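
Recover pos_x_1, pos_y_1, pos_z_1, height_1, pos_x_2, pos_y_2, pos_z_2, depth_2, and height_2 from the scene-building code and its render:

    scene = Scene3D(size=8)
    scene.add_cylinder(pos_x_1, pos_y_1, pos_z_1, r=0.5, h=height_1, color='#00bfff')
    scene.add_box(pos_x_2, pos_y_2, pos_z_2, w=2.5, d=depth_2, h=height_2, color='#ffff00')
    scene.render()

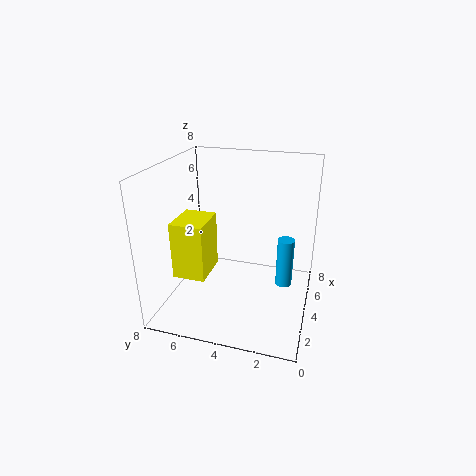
pos_x_1 = 5.5; pos_y_1 = 1.5; pos_z_1 = 0.5; height_1 = 3; pos_x_2 = 3.5; pos_y_2 = 6; pos_z_2 = 1; depth_2 = 2; height_2 = 3.5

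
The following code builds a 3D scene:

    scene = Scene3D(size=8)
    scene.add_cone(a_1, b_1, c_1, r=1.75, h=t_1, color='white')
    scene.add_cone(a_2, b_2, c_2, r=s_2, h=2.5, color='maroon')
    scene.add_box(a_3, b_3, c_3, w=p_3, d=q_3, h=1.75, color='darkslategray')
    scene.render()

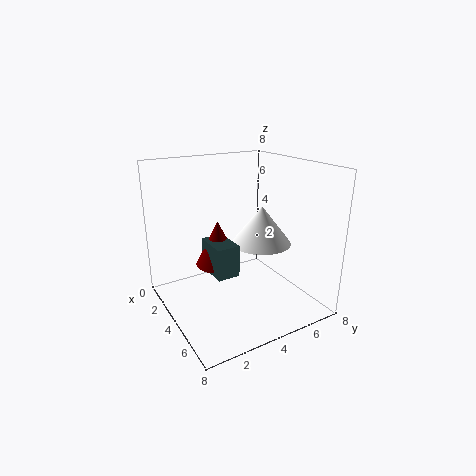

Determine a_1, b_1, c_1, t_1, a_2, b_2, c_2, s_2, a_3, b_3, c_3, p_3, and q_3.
a_1 = 3.75; b_1 = 5.75; c_1 = 3.25; t_1 = 2.25; a_2 = 3.5; b_2 = 3; c_2 = 2.5; s_2 = 1.25; a_3 = 3; b_3 = 2.25; c_3 = 2.25; p_3 = 2; q_3 = 1.25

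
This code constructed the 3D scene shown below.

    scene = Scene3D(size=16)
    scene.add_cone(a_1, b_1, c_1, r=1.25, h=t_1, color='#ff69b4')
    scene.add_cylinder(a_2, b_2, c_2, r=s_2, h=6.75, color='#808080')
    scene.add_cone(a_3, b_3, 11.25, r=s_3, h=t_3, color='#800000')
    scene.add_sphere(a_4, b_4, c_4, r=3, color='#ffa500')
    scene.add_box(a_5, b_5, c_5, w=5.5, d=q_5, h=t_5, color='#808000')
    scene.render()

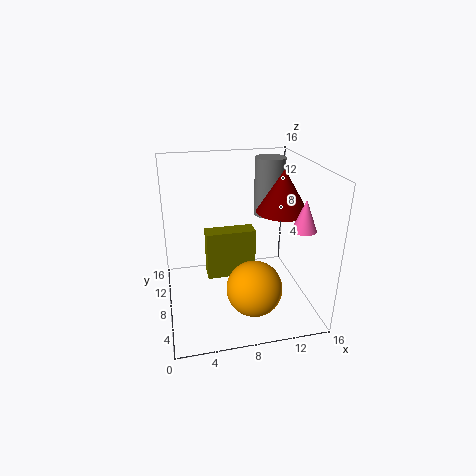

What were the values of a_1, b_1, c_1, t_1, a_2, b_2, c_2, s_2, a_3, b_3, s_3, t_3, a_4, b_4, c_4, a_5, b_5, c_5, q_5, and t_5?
a_1 = 13.75
b_1 = 3.75
c_1 = 10.25
t_1 = 3.25
a_2 = 12.5
b_2 = 11.25
c_2 = 9.25
s_2 = 1.75
a_3 = 12.5
b_3 = 6.75
s_3 = 2.75
t_3 = 4.5
a_4 = 9
b_4 = 4.5
c_4 = 3.5
a_5 = 4.5
b_5 = 7.75
c_5 = 3.25
q_5 = 2
t_5 = 5.5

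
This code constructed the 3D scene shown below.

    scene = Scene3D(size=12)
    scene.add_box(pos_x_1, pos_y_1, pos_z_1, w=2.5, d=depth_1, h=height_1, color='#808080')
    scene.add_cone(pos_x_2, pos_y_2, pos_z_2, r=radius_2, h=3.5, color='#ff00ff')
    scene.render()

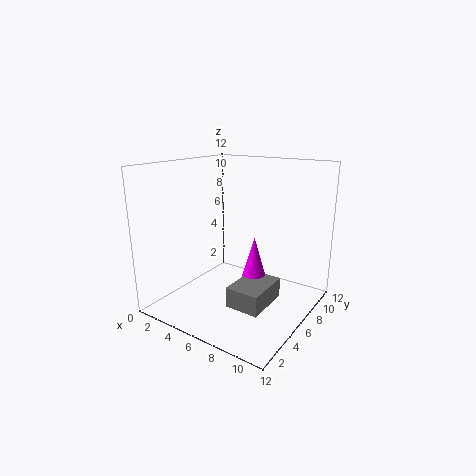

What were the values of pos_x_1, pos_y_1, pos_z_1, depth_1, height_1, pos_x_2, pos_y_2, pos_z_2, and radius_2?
pos_x_1 = 8
pos_y_1 = 1.5
pos_z_1 = 2.5
depth_1 = 3.5
height_1 = 1.5
pos_x_2 = 8.5
pos_y_2 = 4.5
pos_z_2 = 3.5
radius_2 = 1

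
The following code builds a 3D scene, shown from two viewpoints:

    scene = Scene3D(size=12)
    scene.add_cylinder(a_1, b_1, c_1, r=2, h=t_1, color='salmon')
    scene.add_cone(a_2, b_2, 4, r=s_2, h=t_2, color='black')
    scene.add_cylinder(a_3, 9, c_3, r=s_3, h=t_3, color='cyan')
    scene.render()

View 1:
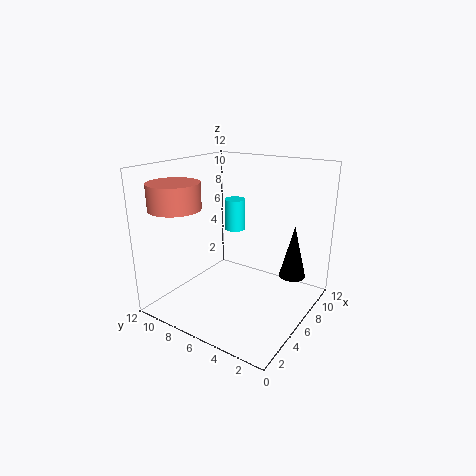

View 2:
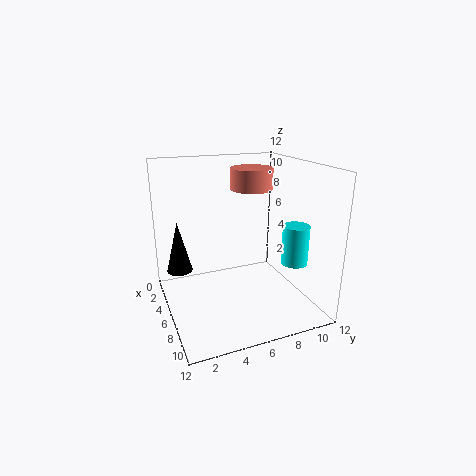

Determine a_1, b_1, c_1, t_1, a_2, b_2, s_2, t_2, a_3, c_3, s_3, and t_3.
a_1 = 2, b_1 = 9, c_1 = 9, t_1 = 2, a_2 = 6, b_2 = 1, s_2 = 1, t_2 = 4, a_3 = 10, c_3 = 5, s_3 = 1, t_3 = 3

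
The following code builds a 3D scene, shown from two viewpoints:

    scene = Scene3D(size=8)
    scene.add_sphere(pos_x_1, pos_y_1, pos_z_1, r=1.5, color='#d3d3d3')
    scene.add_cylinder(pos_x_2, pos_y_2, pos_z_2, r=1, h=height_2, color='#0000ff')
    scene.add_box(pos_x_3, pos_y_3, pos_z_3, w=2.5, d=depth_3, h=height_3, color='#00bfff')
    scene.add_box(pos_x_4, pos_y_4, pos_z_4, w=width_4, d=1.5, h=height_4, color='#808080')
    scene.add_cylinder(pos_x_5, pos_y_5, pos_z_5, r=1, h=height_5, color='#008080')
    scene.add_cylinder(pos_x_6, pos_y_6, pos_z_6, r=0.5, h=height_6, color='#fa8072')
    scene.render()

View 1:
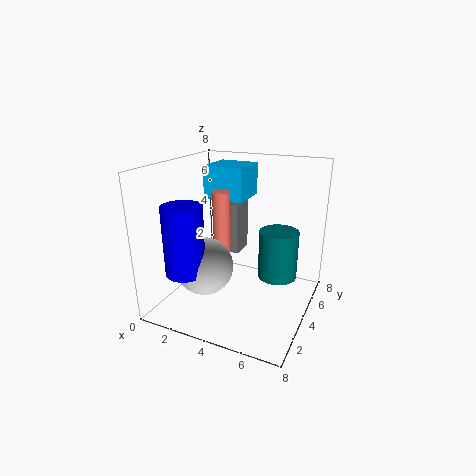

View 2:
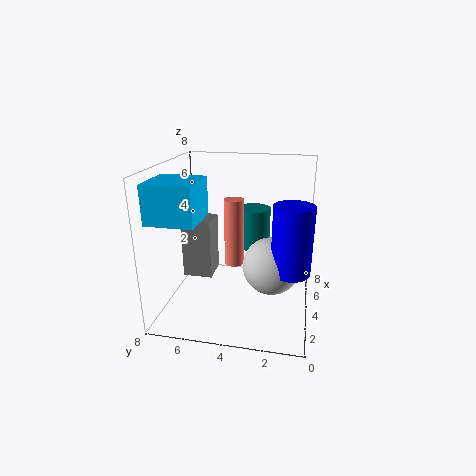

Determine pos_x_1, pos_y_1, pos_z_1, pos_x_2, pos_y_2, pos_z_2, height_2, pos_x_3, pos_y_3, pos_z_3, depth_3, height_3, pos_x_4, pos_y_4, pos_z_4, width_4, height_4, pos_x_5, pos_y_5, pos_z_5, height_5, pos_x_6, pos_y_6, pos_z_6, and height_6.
pos_x_1 = 3, pos_y_1 = 2, pos_z_1 = 3, pos_x_2 = 2.5, pos_y_2 = 1, pos_z_2 = 3, height_2 = 3.5, pos_x_3 = 1, pos_y_3 = 5.5, pos_z_3 = 5.5, depth_3 = 2.5, height_3 = 2, pos_x_4 = 2, pos_y_4 = 5, pos_z_4 = 2.5, width_4 = 1.5, height_4 = 3, pos_x_5 = 6.5, pos_y_5 = 3.5, pos_z_5 = 2.5, height_5 = 2.5, pos_x_6 = 3, pos_y_6 = 4, pos_z_6 = 3, height_6 = 3.5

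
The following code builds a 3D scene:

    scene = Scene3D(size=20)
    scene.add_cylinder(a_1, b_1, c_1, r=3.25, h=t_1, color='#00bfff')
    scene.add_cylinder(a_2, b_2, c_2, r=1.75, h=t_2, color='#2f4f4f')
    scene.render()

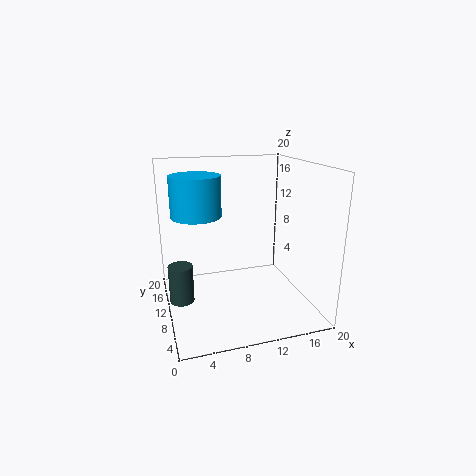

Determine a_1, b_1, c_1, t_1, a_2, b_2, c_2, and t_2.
a_1 = 4.25
b_1 = 9.5
c_1 = 13.75
t_1 = 5.25
a_2 = 2
b_2 = 11.75
c_2 = 0.5
t_2 = 5.5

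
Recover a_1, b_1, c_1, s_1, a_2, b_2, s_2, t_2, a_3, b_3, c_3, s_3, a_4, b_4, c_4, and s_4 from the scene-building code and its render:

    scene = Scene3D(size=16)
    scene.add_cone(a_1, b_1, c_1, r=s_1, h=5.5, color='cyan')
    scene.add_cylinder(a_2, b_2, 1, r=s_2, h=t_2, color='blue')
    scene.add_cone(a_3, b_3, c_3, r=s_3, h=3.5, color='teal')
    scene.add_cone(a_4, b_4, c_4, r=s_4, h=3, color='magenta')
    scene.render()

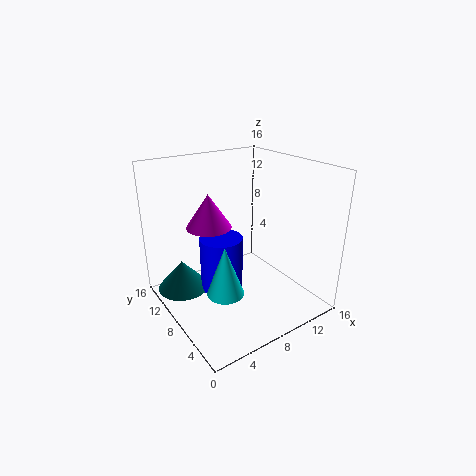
a_1 = 5
b_1 = 6
c_1 = 3
s_1 = 2
a_2 = 7
b_2 = 10
s_2 = 2.5
t_2 = 6.5
a_3 = 3
b_3 = 12.5
c_3 = 1
s_3 = 3
a_4 = 2.5
b_4 = 4.5
c_4 = 12
s_4 = 2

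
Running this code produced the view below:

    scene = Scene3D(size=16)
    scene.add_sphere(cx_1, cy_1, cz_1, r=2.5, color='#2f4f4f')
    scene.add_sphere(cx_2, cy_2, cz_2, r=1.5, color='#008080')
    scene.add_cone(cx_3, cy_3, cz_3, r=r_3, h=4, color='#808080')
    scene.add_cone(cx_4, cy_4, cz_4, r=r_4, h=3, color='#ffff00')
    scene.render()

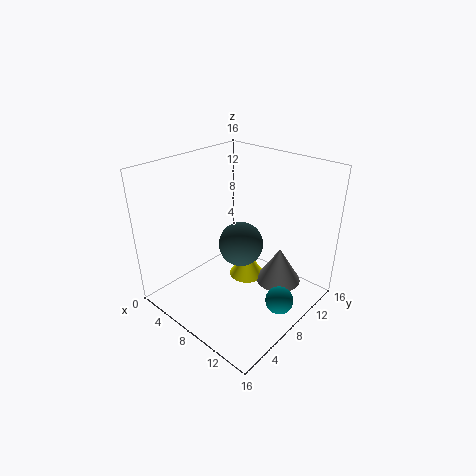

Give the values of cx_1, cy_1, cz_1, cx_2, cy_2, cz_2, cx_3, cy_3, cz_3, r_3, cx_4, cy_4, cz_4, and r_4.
cx_1 = 8; cy_1 = 8.5; cz_1 = 7; cx_2 = 14; cy_2 = 8; cz_2 = 2.5; cx_3 = 12; cy_3 = 10.5; cz_3 = 3; r_3 = 2.5; cx_4 = 8.5; cy_4 = 9; cz_4 = 3; r_4 = 2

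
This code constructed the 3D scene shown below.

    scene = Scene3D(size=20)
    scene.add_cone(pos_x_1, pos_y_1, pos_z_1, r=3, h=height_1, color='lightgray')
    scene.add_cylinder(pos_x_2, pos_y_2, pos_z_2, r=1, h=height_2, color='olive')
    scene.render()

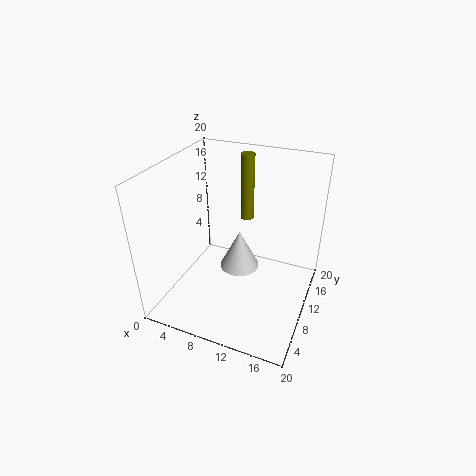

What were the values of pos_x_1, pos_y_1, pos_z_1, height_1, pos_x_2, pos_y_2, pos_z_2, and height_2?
pos_x_1 = 9
pos_y_1 = 13
pos_z_1 = 3
height_1 = 6
pos_x_2 = 9
pos_y_2 = 16
pos_z_2 = 10
height_2 = 10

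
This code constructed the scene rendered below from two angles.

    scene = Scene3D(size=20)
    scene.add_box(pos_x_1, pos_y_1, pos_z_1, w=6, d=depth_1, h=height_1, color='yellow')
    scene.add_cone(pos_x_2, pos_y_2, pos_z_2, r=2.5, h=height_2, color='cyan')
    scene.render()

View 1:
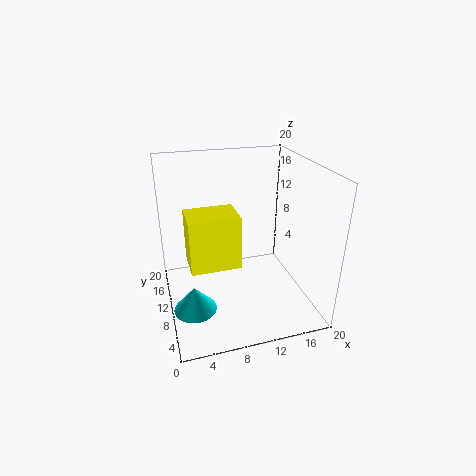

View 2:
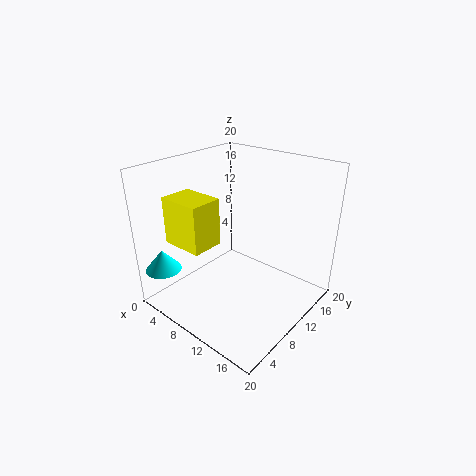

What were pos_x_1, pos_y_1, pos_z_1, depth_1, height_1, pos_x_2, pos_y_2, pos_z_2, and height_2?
pos_x_1 = 2.5, pos_y_1 = 3.5, pos_z_1 = 9.5, depth_1 = 4.5, height_1 = 6.5, pos_x_2 = 2.5, pos_y_2 = 2.5, pos_z_2 = 5.5, height_2 = 3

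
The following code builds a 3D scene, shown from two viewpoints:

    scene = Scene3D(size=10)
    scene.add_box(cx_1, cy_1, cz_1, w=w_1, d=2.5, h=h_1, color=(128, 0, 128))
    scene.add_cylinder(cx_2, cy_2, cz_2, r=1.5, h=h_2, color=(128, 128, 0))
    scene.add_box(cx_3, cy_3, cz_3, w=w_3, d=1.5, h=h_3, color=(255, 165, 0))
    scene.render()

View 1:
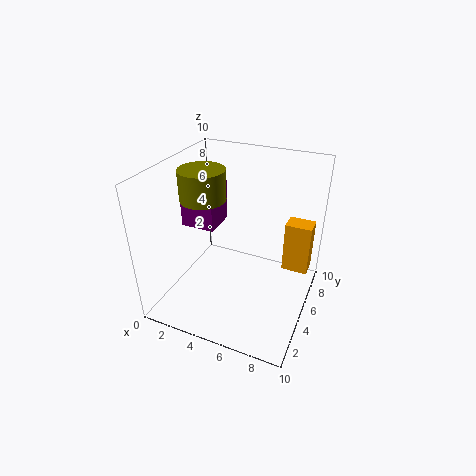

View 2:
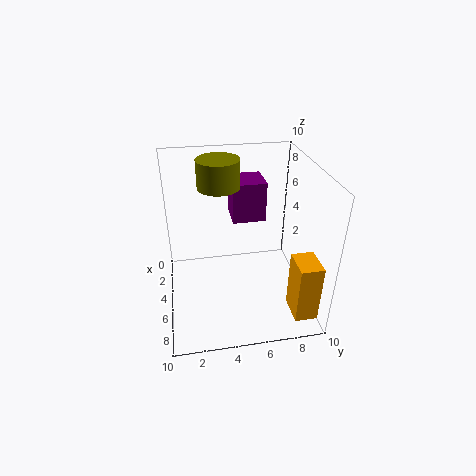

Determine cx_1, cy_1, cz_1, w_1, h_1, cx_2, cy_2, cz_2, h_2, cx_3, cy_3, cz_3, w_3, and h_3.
cx_1 = 0.5
cy_1 = 5
cz_1 = 5
w_1 = 2.5
h_1 = 3
cx_2 = 3
cy_2 = 4
cz_2 = 8
h_2 = 2
cx_3 = 7.5
cy_3 = 8
cz_3 = 1
w_3 = 2
h_3 = 4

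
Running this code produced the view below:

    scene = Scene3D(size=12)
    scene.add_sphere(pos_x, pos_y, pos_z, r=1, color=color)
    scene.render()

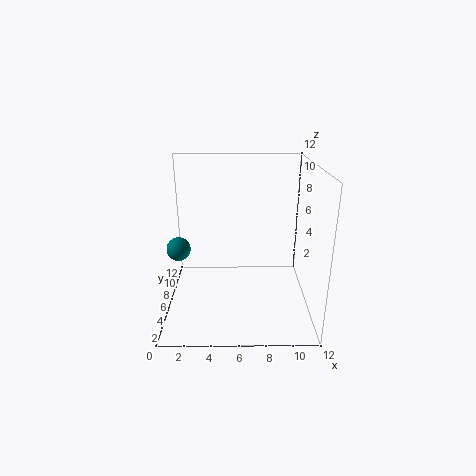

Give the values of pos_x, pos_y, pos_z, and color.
pos_x = 1; pos_y = 6; pos_z = 5; color = 'teal'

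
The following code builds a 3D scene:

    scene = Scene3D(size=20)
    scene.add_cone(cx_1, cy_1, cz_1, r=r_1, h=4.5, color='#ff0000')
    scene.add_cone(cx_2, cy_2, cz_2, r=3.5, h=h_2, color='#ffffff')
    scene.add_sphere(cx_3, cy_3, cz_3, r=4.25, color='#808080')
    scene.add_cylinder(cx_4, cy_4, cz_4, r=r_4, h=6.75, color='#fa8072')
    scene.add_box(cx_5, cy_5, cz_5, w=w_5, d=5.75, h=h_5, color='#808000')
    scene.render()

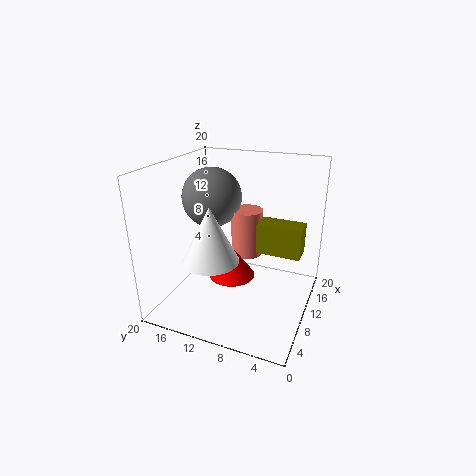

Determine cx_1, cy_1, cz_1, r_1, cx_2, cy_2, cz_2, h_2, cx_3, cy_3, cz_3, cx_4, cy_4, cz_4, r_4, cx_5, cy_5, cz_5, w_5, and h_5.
cx_1 = 9.5, cy_1 = 10.75, cz_1 = 4.25, r_1 = 3.25, cx_2 = 3.75, cy_2 = 11, cz_2 = 9.5, h_2 = 7, cx_3 = 11.75, cy_3 = 14.75, cz_3 = 14.75, cx_4 = 12.75, cy_4 = 9.75, cz_4 = 6.5, r_4 = 2.25, cx_5 = 8.25, cy_5 = 1, cz_5 = 9.25, w_5 = 3, h_5 = 4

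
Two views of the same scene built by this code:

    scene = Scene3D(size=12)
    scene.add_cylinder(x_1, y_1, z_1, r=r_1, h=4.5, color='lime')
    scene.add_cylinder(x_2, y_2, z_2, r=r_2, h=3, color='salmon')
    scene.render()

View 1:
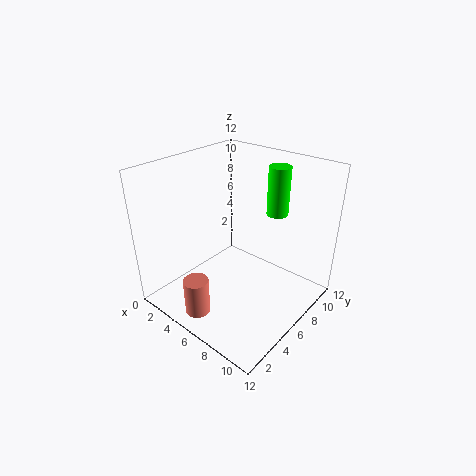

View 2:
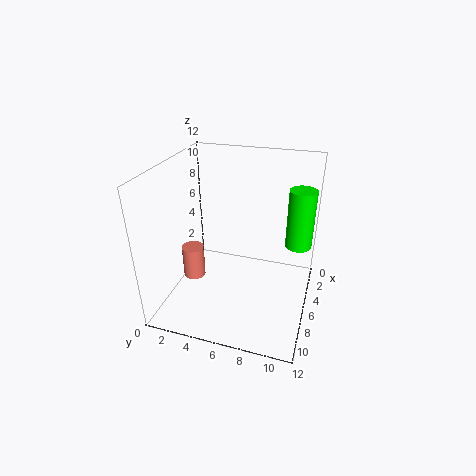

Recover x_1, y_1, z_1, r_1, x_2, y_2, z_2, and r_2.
x_1 = 6.5, y_1 = 11, z_1 = 6.5, r_1 = 1, x_2 = 5.5, y_2 = 1.5, z_2 = 1, r_2 = 1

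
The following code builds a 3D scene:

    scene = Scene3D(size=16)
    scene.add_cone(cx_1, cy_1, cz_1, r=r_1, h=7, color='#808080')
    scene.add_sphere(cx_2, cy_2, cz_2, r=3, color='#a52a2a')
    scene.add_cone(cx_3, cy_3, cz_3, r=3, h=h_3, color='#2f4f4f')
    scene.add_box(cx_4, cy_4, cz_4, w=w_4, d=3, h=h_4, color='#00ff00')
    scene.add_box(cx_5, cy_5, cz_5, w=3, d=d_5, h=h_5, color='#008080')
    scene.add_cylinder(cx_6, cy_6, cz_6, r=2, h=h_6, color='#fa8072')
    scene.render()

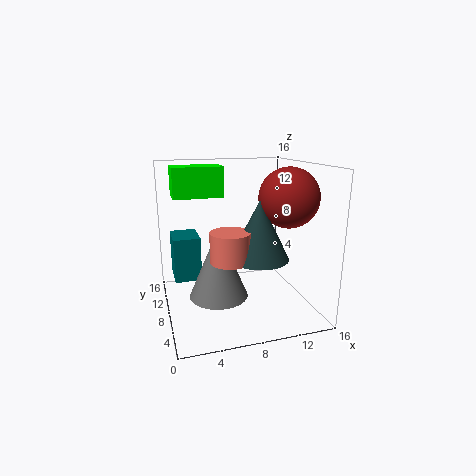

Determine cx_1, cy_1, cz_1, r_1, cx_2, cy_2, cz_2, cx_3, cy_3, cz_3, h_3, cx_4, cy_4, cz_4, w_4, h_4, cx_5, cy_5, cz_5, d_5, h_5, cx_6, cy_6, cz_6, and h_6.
cx_1 = 5, cy_1 = 5, cz_1 = 3, r_1 = 3, cx_2 = 12, cy_2 = 4, cz_2 = 13, cx_3 = 9, cy_3 = 4, cz_3 = 7, h_3 = 6, cx_4 = 1, cy_4 = 6, cz_4 = 13, w_4 = 5, h_4 = 3, cx_5 = 1, cy_5 = 9, cz_5 = 3, d_5 = 4, h_5 = 5, cx_6 = 6, cy_6 = 4, cz_6 = 7, h_6 = 3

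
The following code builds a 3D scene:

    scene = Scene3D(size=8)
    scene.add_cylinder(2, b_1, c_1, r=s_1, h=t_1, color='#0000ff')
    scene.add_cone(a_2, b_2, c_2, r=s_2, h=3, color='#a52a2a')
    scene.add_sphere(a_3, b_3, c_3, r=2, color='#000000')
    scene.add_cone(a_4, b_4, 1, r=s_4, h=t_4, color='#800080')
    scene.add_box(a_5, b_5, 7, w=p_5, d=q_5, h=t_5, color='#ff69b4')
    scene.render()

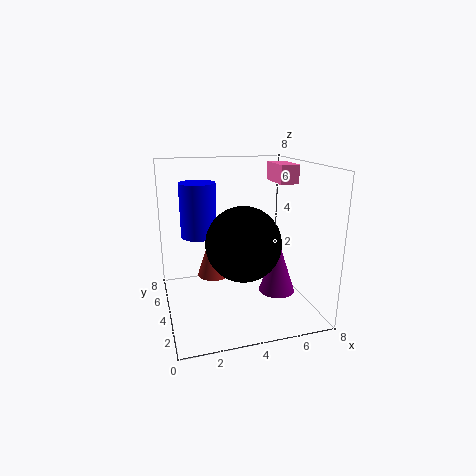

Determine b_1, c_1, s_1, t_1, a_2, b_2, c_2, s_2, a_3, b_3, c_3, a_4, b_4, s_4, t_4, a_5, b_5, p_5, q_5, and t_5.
b_1 = 5
c_1 = 4
s_1 = 1
t_1 = 3
a_2 = 3
b_2 = 6
c_2 = 1
s_2 = 1
a_3 = 4
b_3 = 3
c_3 = 4
a_4 = 6
b_4 = 3
s_4 = 1
t_4 = 3
a_5 = 6
b_5 = 3
p_5 = 1
q_5 = 2
t_5 = 1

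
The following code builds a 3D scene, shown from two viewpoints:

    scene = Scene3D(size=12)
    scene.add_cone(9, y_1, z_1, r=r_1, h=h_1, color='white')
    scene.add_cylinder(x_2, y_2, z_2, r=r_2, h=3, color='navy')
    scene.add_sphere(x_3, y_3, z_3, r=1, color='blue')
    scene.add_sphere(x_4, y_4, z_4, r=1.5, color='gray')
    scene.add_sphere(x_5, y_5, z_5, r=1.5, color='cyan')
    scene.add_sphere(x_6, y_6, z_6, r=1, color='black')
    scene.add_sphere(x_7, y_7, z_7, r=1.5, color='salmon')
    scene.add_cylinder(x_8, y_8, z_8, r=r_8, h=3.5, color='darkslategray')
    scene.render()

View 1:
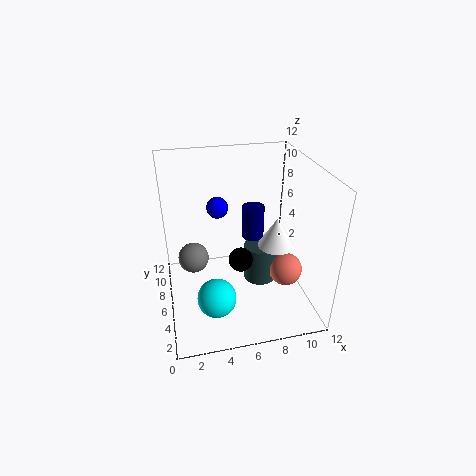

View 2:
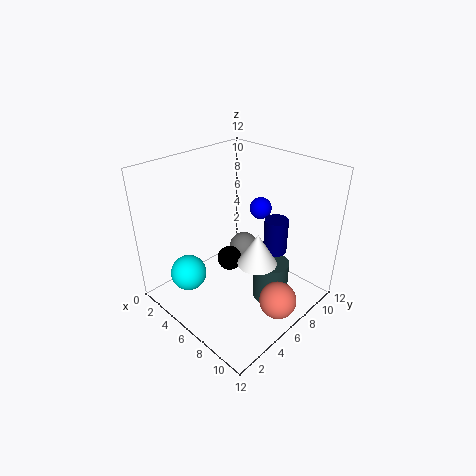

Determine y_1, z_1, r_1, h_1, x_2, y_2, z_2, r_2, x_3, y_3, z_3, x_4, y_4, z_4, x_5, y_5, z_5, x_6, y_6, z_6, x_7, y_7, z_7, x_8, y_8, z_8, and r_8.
y_1 = 5
z_1 = 5.5
r_1 = 1.5
h_1 = 2.5
x_2 = 8
y_2 = 8.5
z_2 = 4.5
r_2 = 1
x_3 = 5
y_3 = 10
z_3 = 7
x_4 = 2.5
y_4 = 10.5
z_4 = 1.5
x_5 = 3.5
y_5 = 2.5
z_5 = 3
x_6 = 6
y_6 = 5
z_6 = 4.5
x_7 = 10.5
y_7 = 6
z_7 = 2
x_8 = 8.5
y_8 = 7.5
z_8 = 0.5
r_8 = 1.5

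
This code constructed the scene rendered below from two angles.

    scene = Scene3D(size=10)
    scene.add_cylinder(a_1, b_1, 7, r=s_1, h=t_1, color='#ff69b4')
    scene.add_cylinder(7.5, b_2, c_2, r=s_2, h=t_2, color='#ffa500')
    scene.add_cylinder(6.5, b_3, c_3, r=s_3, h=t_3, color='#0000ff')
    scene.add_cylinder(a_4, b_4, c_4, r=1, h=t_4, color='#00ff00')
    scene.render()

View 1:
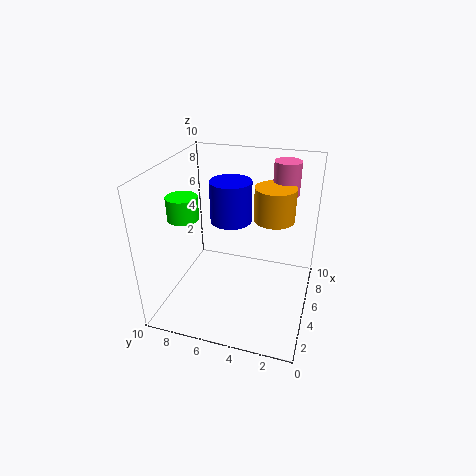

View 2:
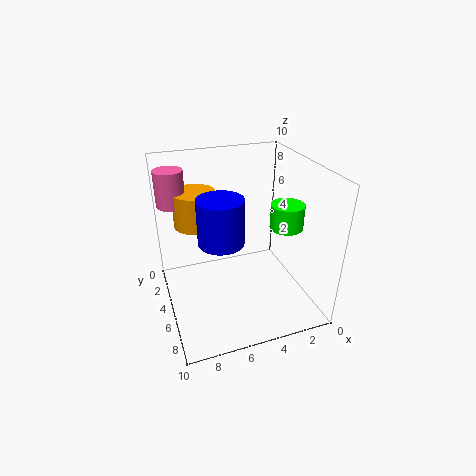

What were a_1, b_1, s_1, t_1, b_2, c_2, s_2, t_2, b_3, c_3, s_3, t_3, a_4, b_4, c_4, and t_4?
a_1 = 9, b_1 = 2.5, s_1 = 1, t_1 = 2.5, b_2 = 3, c_2 = 5.5, s_2 = 1.5, t_2 = 2.5, b_3 = 6, c_3 = 5.5, s_3 = 1.5, t_3 = 3, a_4 = 3, b_4 = 8, c_4 = 7, t_4 = 1.5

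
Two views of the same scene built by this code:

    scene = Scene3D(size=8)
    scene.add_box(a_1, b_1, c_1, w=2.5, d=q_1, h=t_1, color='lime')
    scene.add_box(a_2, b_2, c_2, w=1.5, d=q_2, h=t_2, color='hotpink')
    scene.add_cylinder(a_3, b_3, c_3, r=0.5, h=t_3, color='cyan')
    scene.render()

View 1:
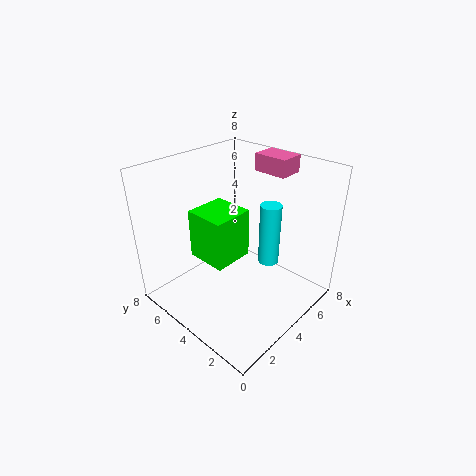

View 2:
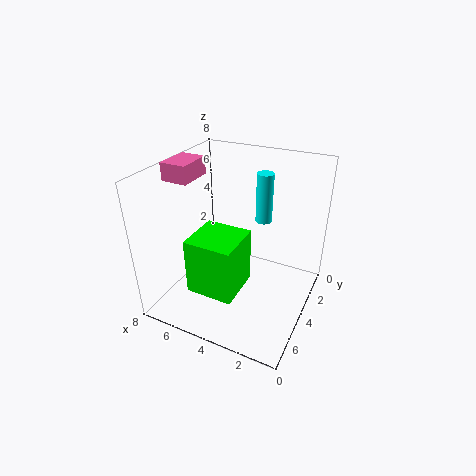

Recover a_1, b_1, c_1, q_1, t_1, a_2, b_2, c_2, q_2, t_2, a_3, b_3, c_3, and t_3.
a_1 = 3
b_1 = 4.5
c_1 = 2
q_1 = 2.5
t_1 = 3
a_2 = 6.5
b_2 = 3
c_2 = 7
q_2 = 2
t_2 = 1
a_3 = 3.5
b_3 = 1.5
c_3 = 4
t_3 = 3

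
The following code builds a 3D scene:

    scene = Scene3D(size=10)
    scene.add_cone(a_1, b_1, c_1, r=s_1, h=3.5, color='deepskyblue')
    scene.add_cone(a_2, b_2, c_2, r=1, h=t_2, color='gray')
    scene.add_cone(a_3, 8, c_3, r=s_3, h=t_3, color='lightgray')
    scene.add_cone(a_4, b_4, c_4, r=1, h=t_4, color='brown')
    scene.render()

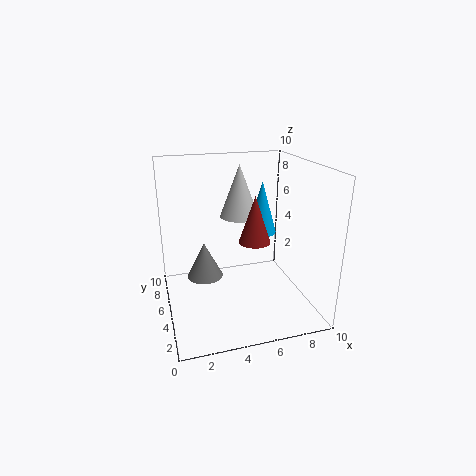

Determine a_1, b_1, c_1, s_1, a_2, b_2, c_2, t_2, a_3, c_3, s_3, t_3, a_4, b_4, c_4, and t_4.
a_1 = 6.5
b_1 = 4.5
c_1 = 5.5
s_1 = 1
a_2 = 2
b_2 = 1.5
c_2 = 4.5
t_2 = 2
a_3 = 6
c_3 = 5.5
s_3 = 1.5
t_3 = 4
a_4 = 5.5
b_4 = 3
c_4 = 5.5
t_4 = 3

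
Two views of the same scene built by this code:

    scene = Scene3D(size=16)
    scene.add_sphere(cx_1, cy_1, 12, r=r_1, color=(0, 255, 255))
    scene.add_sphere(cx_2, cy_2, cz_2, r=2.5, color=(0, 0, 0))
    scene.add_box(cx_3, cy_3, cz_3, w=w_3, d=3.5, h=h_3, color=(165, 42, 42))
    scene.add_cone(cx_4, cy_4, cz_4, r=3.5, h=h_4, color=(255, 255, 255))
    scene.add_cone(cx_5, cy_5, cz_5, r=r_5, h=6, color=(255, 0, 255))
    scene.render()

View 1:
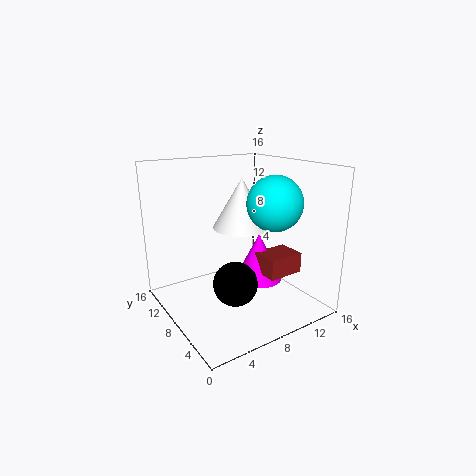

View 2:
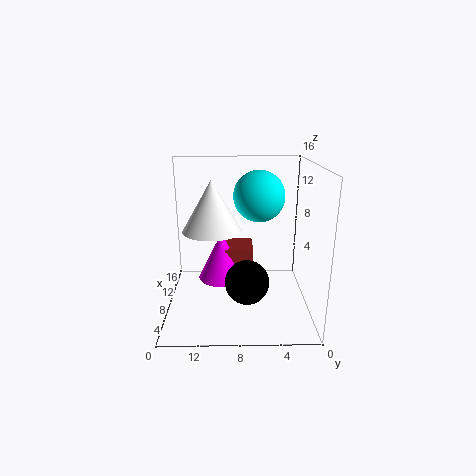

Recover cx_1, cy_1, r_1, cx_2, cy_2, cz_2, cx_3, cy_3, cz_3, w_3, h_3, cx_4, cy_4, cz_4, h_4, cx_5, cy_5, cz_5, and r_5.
cx_1 = 11
cy_1 = 5.5
r_1 = 3
cx_2 = 7
cy_2 = 7
cz_2 = 3
cx_3 = 11.5
cy_3 = 6
cz_3 = 2.5
w_3 = 4.5
h_3 = 2.5
cx_4 = 10.5
cy_4 = 11
cz_4 = 8
h_4 = 6
cx_5 = 12.5
cy_5 = 10
cz_5 = 1
r_5 = 3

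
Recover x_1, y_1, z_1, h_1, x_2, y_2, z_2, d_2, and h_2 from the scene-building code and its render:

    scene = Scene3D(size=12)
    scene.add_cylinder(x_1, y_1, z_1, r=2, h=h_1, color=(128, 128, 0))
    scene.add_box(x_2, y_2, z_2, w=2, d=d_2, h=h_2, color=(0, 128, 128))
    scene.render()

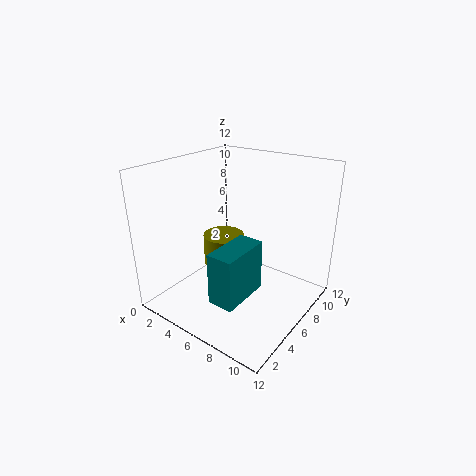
x_1 = 2, y_1 = 9, z_1 = 1, h_1 = 3, x_2 = 7, y_2 = 1, z_2 = 3, d_2 = 4, h_2 = 4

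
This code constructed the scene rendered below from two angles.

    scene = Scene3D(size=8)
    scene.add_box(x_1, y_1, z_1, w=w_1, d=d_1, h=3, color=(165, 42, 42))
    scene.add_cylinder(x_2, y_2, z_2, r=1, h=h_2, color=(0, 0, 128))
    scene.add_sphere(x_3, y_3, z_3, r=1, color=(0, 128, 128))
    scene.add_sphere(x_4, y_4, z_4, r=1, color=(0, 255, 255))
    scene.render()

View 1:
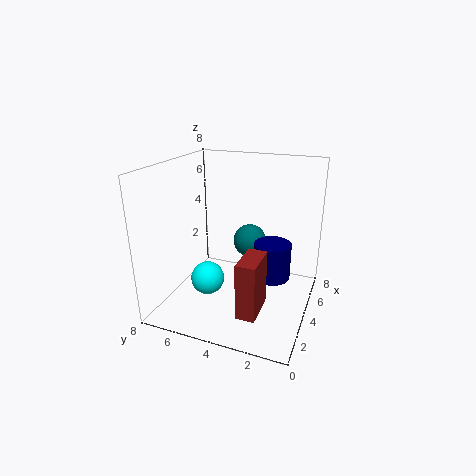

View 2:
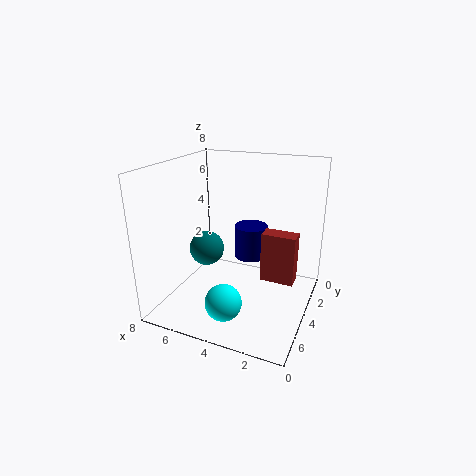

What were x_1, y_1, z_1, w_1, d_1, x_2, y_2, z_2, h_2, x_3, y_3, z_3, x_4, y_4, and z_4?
x_1 = 1, y_1 = 2, z_1 = 1, w_1 = 2, d_1 = 1, x_2 = 4, y_2 = 2, z_2 = 2, h_2 = 2, x_3 = 6, y_3 = 4, z_3 = 3, x_4 = 4, y_4 = 6, z_4 = 1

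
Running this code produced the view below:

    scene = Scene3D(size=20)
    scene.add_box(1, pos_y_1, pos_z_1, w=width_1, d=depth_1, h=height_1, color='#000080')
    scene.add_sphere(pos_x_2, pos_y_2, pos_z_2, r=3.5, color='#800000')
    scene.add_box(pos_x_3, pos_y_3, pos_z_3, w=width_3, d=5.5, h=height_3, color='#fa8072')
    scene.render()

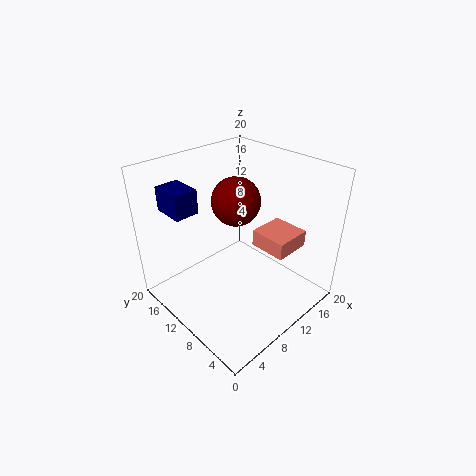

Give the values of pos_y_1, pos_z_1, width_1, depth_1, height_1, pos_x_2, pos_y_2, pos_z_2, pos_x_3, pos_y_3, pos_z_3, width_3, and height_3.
pos_y_1 = 10.5, pos_z_1 = 16, width_1 = 3, depth_1 = 4, height_1 = 3, pos_x_2 = 12, pos_y_2 = 12.5, pos_z_2 = 14, pos_x_3 = 13.5, pos_y_3 = 5, pos_z_3 = 7, width_3 = 5.5, height_3 = 2.5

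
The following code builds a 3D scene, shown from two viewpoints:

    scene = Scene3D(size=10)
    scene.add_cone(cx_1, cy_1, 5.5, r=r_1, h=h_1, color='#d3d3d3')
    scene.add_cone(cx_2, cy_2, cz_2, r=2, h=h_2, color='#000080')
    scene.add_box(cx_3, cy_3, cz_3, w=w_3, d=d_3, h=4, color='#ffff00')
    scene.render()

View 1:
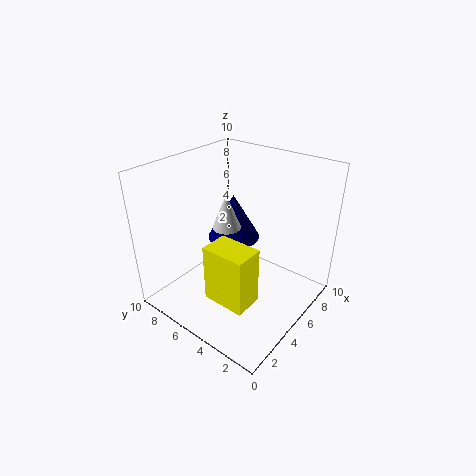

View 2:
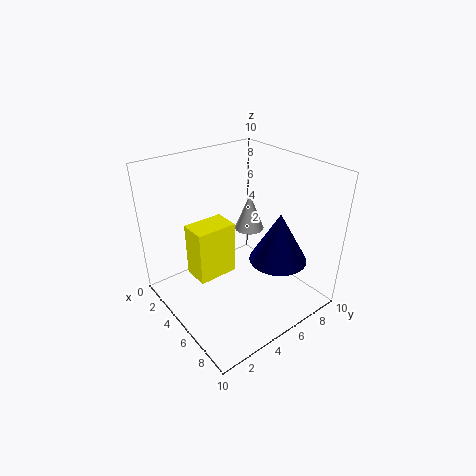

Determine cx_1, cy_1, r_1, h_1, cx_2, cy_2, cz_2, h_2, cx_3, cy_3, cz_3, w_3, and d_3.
cx_1 = 5; cy_1 = 6; r_1 = 1; h_1 = 2.5; cx_2 = 7; cy_2 = 7; cz_2 = 3.5; h_2 = 3.5; cx_3 = 2; cy_3 = 2.5; cz_3 = 1.5; w_3 = 2; d_3 = 3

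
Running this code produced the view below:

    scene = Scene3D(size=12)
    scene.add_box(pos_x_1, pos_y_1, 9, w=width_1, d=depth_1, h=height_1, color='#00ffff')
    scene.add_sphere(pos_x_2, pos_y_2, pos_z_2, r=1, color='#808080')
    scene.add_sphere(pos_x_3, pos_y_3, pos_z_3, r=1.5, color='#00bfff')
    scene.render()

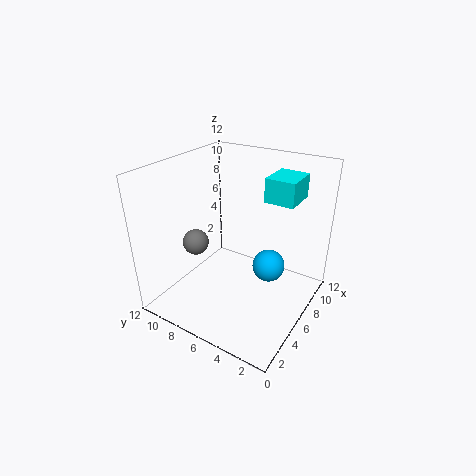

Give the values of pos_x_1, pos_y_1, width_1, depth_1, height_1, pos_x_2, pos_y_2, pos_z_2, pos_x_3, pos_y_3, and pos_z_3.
pos_x_1 = 7.5, pos_y_1 = 2, width_1 = 3, depth_1 = 2.5, height_1 = 2, pos_x_2 = 3, pos_y_2 = 8, pos_z_2 = 6.5, pos_x_3 = 9, pos_y_3 = 4.5, pos_z_3 = 2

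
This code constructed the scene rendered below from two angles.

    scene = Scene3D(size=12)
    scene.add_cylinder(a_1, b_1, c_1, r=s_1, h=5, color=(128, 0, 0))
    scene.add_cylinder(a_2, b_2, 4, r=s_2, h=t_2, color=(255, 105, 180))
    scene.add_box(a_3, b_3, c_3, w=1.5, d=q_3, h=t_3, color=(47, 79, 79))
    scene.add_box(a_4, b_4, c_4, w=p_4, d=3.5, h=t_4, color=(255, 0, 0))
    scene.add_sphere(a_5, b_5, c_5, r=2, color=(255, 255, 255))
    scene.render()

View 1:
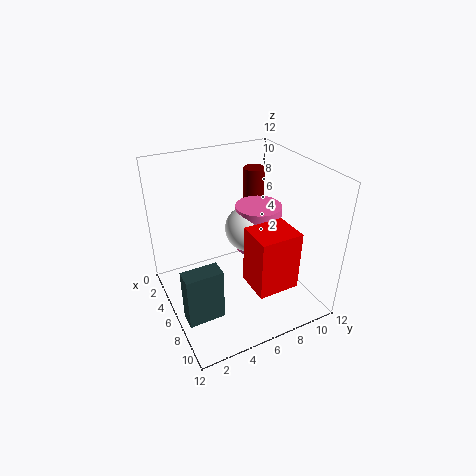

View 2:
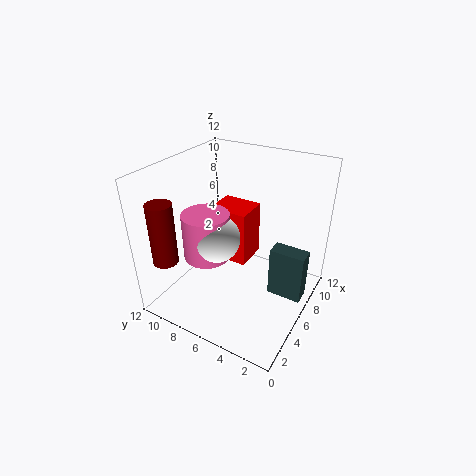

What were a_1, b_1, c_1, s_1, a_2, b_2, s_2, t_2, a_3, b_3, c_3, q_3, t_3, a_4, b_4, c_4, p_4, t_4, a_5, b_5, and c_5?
a_1 = 1.5, b_1 = 10, c_1 = 5, s_1 = 1, a_2 = 5, b_2 = 8.5, s_2 = 2, t_2 = 4, a_3 = 7, b_3 = 0.5, c_3 = 0.5, q_3 = 3, t_3 = 4.5, a_4 = 7, b_4 = 6, c_4 = 2.5, p_4 = 3, t_4 = 5, a_5 = 5, b_5 = 7.5, c_5 = 6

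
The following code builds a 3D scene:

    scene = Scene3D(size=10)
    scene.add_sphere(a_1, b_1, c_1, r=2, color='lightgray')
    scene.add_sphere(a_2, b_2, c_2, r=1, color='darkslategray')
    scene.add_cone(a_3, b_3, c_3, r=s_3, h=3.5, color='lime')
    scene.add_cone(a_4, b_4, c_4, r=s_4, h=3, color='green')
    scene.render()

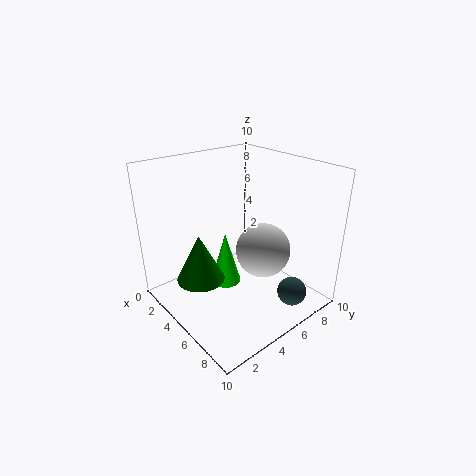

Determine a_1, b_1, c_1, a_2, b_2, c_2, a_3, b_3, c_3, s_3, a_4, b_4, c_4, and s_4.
a_1 = 5.5
b_1 = 7
c_1 = 3.5
a_2 = 8.5
b_2 = 7
c_2 = 1.5
a_3 = 5.5
b_3 = 3.5
c_3 = 2.5
s_3 = 1
a_4 = 5.5
b_4 = 1.5
c_4 = 3.5
s_4 = 1.5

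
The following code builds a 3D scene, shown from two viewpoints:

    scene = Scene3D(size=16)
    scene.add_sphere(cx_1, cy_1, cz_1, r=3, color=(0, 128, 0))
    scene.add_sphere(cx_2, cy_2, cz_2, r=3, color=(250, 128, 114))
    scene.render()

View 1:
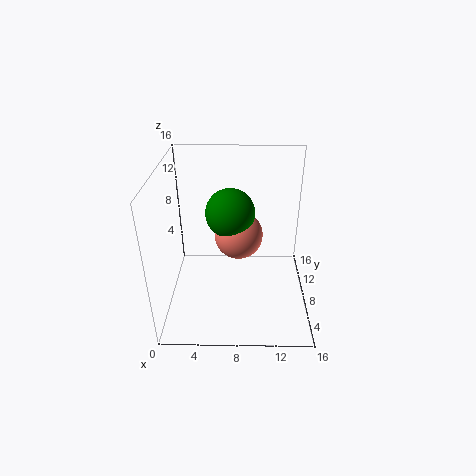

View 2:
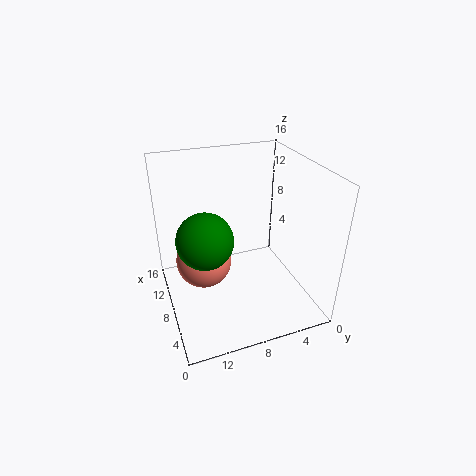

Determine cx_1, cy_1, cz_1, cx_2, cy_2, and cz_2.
cx_1 = 7; cy_1 = 12; cz_1 = 9; cx_2 = 8; cy_2 = 12; cz_2 = 6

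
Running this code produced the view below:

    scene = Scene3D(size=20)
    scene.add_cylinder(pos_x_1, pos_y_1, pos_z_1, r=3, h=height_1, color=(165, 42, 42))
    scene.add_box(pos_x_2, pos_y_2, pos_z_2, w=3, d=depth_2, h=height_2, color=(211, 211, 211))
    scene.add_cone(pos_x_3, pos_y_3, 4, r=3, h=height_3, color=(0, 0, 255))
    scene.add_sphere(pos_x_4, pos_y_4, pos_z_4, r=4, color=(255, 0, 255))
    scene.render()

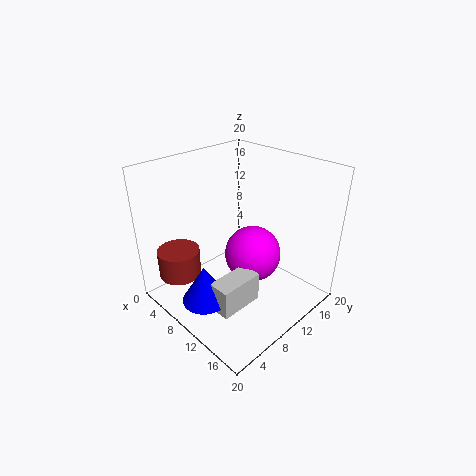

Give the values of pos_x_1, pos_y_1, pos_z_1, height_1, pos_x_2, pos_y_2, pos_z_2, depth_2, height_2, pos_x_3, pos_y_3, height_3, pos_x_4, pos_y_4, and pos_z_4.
pos_x_1 = 4; pos_y_1 = 4; pos_z_1 = 4; height_1 = 4; pos_x_2 = 12; pos_y_2 = 3; pos_z_2 = 3; depth_2 = 6; height_2 = 4; pos_x_3 = 11; pos_y_3 = 3; height_3 = 5; pos_x_4 = 11; pos_y_4 = 12; pos_z_4 = 7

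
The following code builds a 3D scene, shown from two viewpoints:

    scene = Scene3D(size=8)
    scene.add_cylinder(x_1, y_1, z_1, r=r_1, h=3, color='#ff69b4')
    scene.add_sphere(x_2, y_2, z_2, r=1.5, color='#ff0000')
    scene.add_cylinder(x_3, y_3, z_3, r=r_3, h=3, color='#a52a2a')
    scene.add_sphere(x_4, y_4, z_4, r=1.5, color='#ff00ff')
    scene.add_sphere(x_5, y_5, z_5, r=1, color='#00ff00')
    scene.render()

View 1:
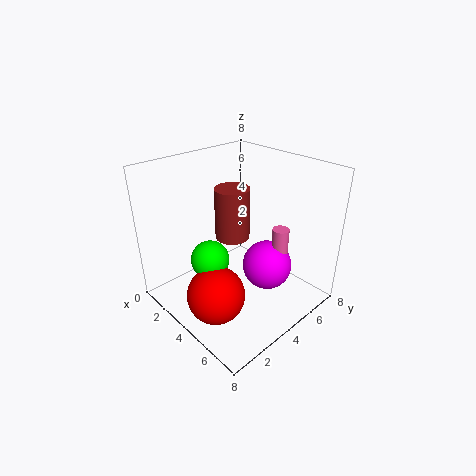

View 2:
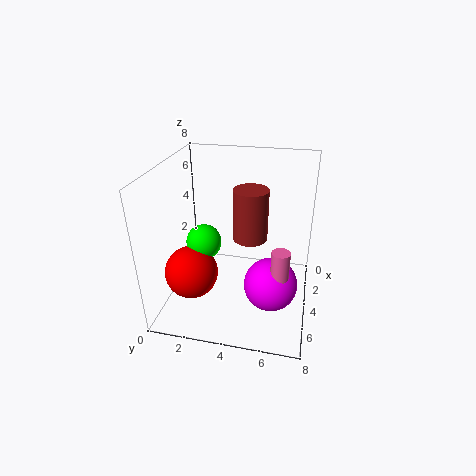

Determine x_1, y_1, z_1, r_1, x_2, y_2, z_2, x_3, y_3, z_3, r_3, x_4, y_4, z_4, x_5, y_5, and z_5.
x_1 = 5, y_1 = 6.5, z_1 = 1, r_1 = 0.5, x_2 = 5, y_2 = 1.5, z_2 = 2, x_3 = 3, y_3 = 4.5, z_3 = 3.5, r_3 = 1, x_4 = 4.5, y_4 = 6, z_4 = 1.5, x_5 = 4, y_5 = 2, z_5 = 3.5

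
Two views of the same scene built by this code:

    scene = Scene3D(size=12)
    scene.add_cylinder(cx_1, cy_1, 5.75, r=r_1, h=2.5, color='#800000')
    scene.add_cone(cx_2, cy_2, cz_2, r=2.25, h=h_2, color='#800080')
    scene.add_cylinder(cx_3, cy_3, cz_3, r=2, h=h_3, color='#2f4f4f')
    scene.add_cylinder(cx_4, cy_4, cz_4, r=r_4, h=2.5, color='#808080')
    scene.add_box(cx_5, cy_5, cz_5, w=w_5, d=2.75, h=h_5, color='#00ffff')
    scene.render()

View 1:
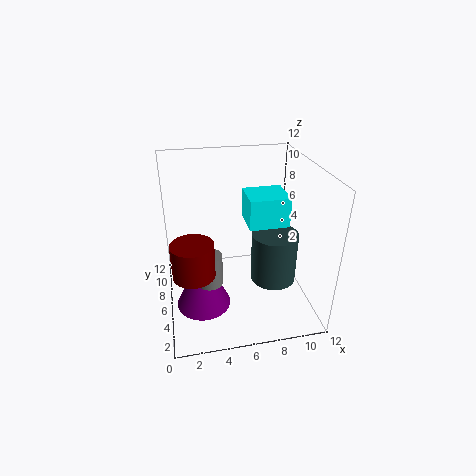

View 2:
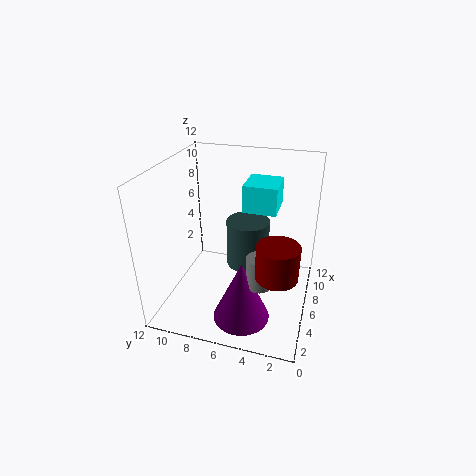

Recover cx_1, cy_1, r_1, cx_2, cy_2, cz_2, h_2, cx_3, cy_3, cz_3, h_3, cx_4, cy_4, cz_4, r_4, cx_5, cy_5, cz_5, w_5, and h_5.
cx_1 = 2
cy_1 = 2
r_1 = 1.5
cx_2 = 2.75
cy_2 = 4.75
cz_2 = 0.75
h_2 = 5
cx_3 = 9.25
cy_3 = 6
cz_3 = 1.5
h_3 = 4.5
cx_4 = 3.25
cy_4 = 3.5
cz_4 = 3.75
r_4 = 1
cx_5 = 6.25
cy_5 = 3
cz_5 = 8.25
w_5 = 3
h_5 = 2.25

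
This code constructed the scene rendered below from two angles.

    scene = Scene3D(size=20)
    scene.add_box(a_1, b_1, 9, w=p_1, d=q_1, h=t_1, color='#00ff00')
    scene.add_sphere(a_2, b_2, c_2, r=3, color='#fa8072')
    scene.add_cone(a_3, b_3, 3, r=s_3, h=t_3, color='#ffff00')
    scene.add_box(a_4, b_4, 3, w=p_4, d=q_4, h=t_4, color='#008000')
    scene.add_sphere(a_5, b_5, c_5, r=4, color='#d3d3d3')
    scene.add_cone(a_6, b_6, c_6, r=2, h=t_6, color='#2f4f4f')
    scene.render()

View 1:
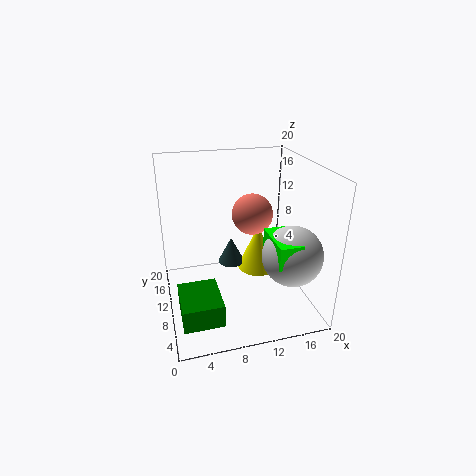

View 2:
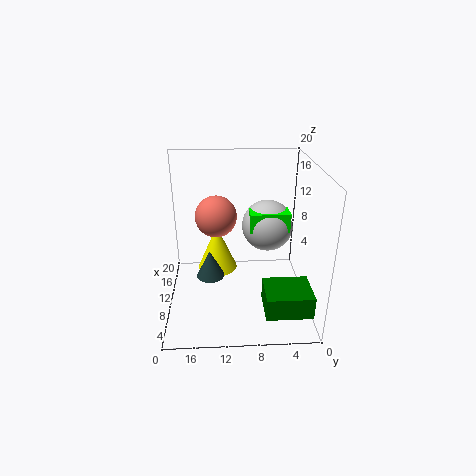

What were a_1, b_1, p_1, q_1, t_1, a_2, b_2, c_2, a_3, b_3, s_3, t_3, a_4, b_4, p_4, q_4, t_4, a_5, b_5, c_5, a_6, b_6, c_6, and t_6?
a_1 = 13
b_1 = 2
p_1 = 3
q_1 = 6
t_1 = 3
a_2 = 13
b_2 = 13
c_2 = 12
a_3 = 14
b_3 = 13
s_3 = 3
t_3 = 7
a_4 = 1
b_4 = 1
p_4 = 5
q_4 = 6
t_4 = 3
a_5 = 16
b_5 = 5
c_5 = 9
a_6 = 10
b_6 = 14
c_6 = 4
t_6 = 4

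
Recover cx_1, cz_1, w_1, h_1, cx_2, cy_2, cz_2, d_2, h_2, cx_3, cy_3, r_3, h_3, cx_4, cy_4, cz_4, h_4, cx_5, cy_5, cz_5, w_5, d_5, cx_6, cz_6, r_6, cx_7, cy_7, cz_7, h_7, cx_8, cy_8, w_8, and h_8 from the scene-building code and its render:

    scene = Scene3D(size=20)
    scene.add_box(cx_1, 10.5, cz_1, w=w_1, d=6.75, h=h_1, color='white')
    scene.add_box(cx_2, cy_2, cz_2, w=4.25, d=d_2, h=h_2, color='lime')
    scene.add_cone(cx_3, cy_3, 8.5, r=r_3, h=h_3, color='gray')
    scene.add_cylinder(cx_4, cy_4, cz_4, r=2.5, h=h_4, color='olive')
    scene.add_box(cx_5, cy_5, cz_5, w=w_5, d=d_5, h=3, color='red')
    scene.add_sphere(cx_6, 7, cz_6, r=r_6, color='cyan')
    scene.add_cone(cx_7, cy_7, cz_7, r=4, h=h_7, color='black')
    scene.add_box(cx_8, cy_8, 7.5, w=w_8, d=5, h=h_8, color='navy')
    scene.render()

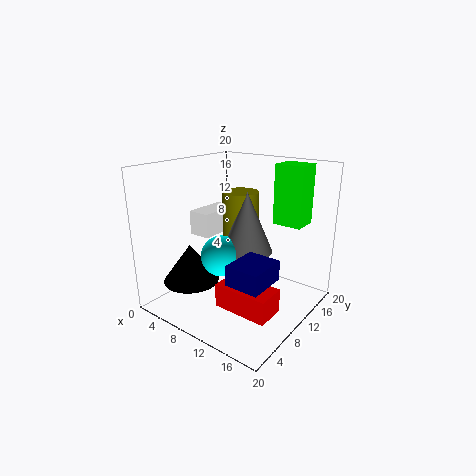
cx_1 = 0.25; cz_1 = 8.25; w_1 = 3.5; h_1 = 3.75; cx_2 = 12.5; cy_2 = 15; cz_2 = 11.25; d_2 = 3.75; h_2 = 8.5; cx_3 = 11.5; cy_3 = 10; r_3 = 3.5; h_3 = 8.25; cx_4 = 9.5; cy_4 = 11.25; cz_4 = 8.5; h_4 = 7.75; cx_5 = 11.75; cy_5 = 3; cz_5 = 3.5; w_5 = 7; d_5 = 3.75; cx_6 = 9.5; cz_6 = 8.25; r_6 = 2.75; cx_7 = 4.25; cy_7 = 6.25; cz_7 = 3.25; h_7 = 5.5; cx_8 = 14; cy_8 = 2.25; w_8 = 4.25; h_8 = 2.5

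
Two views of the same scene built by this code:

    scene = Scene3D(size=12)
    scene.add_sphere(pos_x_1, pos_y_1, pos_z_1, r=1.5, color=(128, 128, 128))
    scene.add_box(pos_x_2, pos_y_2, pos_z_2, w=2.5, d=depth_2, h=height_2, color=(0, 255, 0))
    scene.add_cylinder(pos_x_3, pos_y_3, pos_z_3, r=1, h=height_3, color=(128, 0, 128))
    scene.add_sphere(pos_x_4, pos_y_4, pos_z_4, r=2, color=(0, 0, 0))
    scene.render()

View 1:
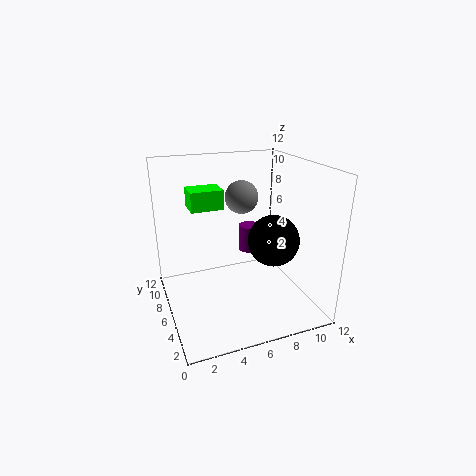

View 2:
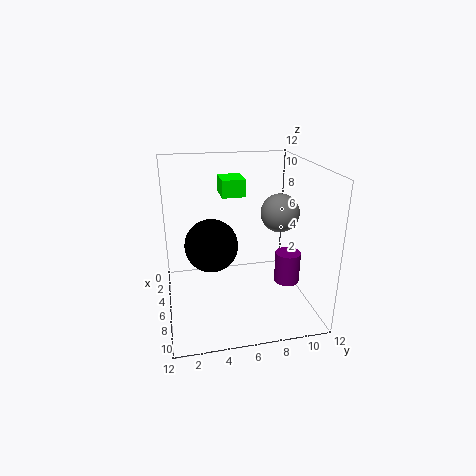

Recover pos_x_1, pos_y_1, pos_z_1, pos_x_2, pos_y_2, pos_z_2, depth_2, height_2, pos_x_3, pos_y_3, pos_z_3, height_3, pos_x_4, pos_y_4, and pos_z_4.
pos_x_1 = 7.5
pos_y_1 = 9
pos_z_1 = 8.5
pos_x_2 = 2
pos_y_2 = 5
pos_z_2 = 9
depth_2 = 2
height_2 = 1.5
pos_x_3 = 8.5
pos_y_3 = 9.5
pos_z_3 = 3
height_3 = 2.5
pos_x_4 = 8
pos_y_4 = 3.5
pos_z_4 = 6.5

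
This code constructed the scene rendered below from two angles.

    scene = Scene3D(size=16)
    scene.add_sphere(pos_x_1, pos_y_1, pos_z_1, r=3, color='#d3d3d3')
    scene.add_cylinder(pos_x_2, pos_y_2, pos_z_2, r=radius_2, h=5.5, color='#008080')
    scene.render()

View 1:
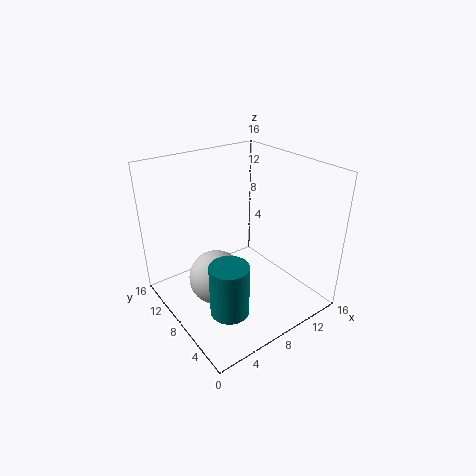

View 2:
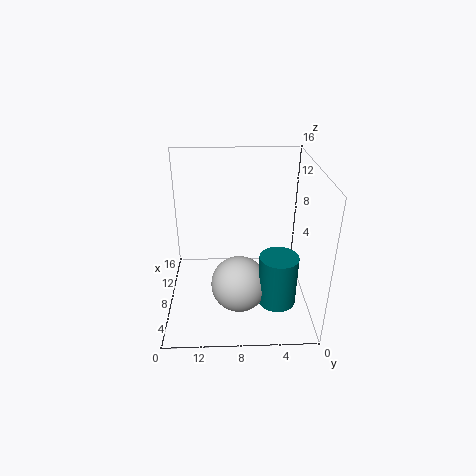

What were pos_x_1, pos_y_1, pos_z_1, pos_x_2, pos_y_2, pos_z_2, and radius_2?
pos_x_1 = 5; pos_y_1 = 8; pos_z_1 = 4; pos_x_2 = 4; pos_y_2 = 4; pos_z_2 = 2.5; radius_2 = 2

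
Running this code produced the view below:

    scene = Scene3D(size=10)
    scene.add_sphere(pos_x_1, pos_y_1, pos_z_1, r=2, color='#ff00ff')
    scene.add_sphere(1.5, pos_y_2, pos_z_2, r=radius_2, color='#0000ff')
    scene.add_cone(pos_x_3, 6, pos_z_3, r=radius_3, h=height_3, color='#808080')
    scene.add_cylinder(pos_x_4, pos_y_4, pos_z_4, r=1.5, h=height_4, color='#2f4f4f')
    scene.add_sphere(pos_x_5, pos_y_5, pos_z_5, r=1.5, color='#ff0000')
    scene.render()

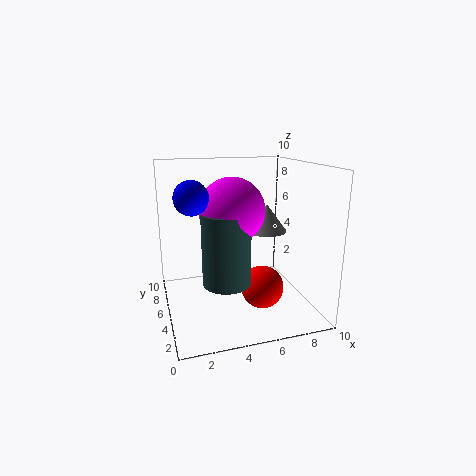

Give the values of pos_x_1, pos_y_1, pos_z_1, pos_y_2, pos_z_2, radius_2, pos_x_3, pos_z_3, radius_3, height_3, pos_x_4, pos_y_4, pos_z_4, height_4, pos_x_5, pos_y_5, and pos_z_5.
pos_x_1 = 4; pos_y_1 = 3; pos_z_1 = 7.5; pos_y_2 = 2.5; pos_z_2 = 8.5; radius_2 = 1; pos_x_3 = 7.5; pos_z_3 = 5; radius_3 = 1.5; height_3 = 2; pos_x_4 = 3.5; pos_y_4 = 2.5; pos_z_4 = 3; height_4 = 4.5; pos_x_5 = 6.5; pos_y_5 = 4; pos_z_5 = 1.5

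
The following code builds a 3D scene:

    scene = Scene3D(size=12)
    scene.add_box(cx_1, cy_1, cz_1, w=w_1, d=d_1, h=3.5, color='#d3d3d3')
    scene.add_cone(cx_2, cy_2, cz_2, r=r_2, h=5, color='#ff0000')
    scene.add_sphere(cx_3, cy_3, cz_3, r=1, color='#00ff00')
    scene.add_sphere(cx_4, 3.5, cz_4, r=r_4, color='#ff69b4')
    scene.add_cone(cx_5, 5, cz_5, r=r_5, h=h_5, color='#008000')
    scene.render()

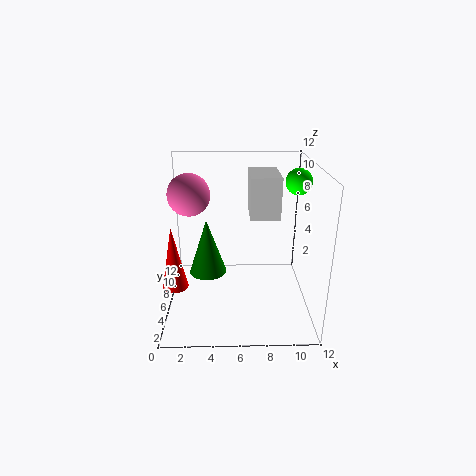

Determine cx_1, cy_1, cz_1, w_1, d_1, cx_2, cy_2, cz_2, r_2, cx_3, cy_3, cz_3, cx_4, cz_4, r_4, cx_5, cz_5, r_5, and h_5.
cx_1 = 7; cy_1 = 6; cz_1 = 7.5; w_1 = 2.5; d_1 = 4; cx_2 = 1; cy_2 = 3.5; cz_2 = 3; r_2 = 1; cx_3 = 10.5; cy_3 = 5; cz_3 = 11; cx_4 = 2.5; cz_4 = 10.5; r_4 = 1.5; cx_5 = 3.5; cz_5 = 3.5; r_5 = 1.5; h_5 = 4.5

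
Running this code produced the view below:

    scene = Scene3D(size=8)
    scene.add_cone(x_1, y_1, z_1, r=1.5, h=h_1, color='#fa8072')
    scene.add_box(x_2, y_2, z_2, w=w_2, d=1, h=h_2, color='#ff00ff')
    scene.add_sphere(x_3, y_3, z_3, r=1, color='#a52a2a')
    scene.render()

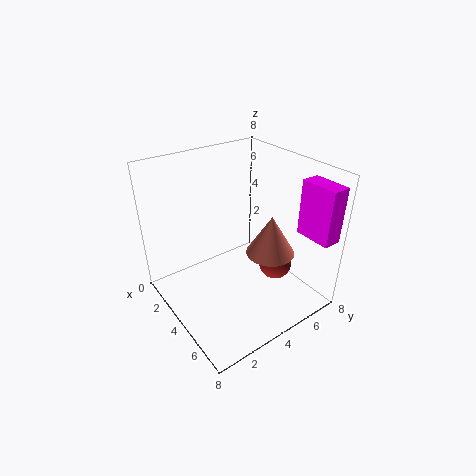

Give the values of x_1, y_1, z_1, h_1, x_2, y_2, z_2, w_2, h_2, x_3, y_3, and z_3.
x_1 = 4; y_1 = 6.5; z_1 = 2; h_1 = 2.5; x_2 = 6; y_2 = 6.5; z_2 = 4.5; w_2 = 2; h_2 = 3; x_3 = 4.5; y_3 = 6.5; z_3 = 1.5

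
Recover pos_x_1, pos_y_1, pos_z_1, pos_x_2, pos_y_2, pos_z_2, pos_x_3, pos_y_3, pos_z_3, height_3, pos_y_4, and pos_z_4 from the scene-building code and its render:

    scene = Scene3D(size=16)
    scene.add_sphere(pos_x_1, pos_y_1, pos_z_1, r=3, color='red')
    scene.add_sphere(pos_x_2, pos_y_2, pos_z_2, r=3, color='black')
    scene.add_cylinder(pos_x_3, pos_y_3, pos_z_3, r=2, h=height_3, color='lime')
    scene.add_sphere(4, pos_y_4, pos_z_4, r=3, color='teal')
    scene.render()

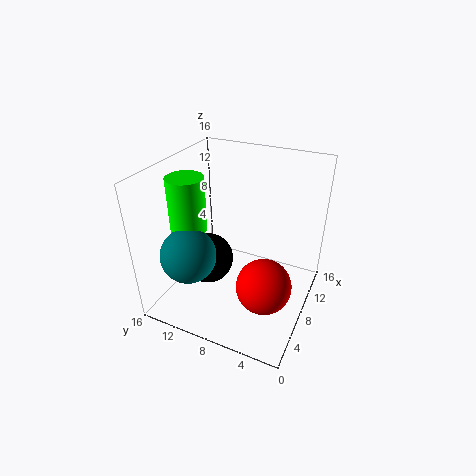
pos_x_1 = 6; pos_y_1 = 4; pos_z_1 = 4; pos_x_2 = 8; pos_y_2 = 12; pos_z_2 = 4; pos_x_3 = 6; pos_y_3 = 13; pos_z_3 = 9; height_3 = 6; pos_y_4 = 12; pos_z_4 = 7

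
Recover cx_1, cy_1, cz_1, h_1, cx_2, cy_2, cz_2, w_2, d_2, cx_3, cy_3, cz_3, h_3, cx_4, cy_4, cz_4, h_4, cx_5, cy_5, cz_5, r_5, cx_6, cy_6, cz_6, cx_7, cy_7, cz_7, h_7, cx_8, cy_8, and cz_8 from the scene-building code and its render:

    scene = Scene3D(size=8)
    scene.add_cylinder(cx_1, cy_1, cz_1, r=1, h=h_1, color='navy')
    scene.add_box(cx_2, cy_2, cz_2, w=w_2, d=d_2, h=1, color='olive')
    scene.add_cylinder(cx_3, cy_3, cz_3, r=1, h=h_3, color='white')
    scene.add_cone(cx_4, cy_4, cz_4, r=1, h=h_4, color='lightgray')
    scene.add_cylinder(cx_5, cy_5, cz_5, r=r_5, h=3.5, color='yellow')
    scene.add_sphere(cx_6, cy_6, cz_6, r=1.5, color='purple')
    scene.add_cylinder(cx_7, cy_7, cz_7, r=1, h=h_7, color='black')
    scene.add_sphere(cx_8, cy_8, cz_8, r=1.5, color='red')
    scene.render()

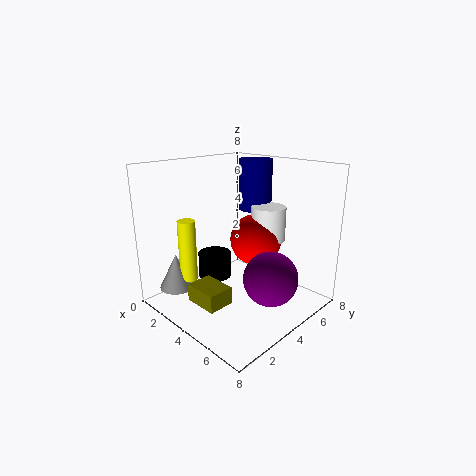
cx_1 = 3, cy_1 = 6.5, cz_1 = 5, h_1 = 3, cx_2 = 2.5, cy_2 = 1.5, cz_2 = 0.5, w_2 = 2, d_2 = 1.5, cx_3 = 4.5, cy_3 = 6, cz_3 = 3.5, h_3 = 2, cx_4 = 1.5, cy_4 = 1.5, cz_4 = 1, h_4 = 2, cx_5 = 2, cy_5 = 2, cz_5 = 1.5, r_5 = 0.5, cx_6 = 6, cy_6 = 4.5, cz_6 = 2, cx_7 = 2, cy_7 = 4, cz_7 = 1, h_7 = 1.5, cx_8 = 4, cy_8 = 5.5, cz_8 = 3.5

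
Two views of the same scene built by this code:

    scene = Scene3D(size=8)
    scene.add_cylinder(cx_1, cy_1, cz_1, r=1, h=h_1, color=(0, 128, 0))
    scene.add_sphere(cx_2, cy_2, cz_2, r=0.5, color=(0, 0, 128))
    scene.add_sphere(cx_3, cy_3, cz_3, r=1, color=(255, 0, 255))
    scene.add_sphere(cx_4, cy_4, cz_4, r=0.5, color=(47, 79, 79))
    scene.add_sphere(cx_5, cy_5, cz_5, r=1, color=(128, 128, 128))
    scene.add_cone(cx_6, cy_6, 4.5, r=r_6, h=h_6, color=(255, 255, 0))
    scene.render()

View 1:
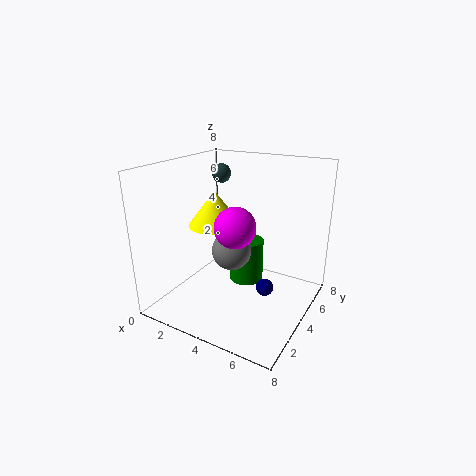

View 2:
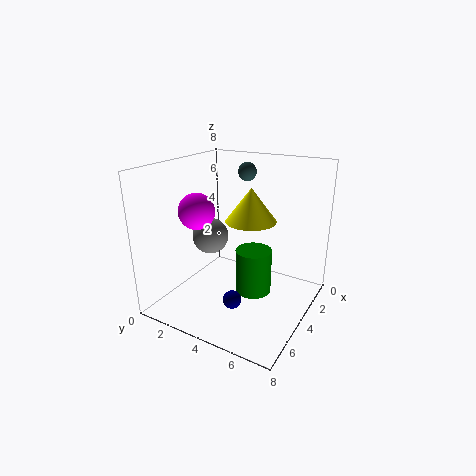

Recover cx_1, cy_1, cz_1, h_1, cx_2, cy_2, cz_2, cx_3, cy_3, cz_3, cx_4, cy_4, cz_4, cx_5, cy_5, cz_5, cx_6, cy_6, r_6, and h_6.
cx_1 = 4; cy_1 = 5; cz_1 = 1; h_1 = 2.5; cx_2 = 5.5; cy_2 = 4.5; cz_2 = 1; cx_3 = 5; cy_3 = 2; cz_3 = 5.5; cx_4 = 3; cy_4 = 4; cz_4 = 7.5; cx_5 = 4.5; cy_5 = 2.5; cz_5 = 4; cx_6 = 2.5; cy_6 = 4; r_6 = 1.5; h_6 = 2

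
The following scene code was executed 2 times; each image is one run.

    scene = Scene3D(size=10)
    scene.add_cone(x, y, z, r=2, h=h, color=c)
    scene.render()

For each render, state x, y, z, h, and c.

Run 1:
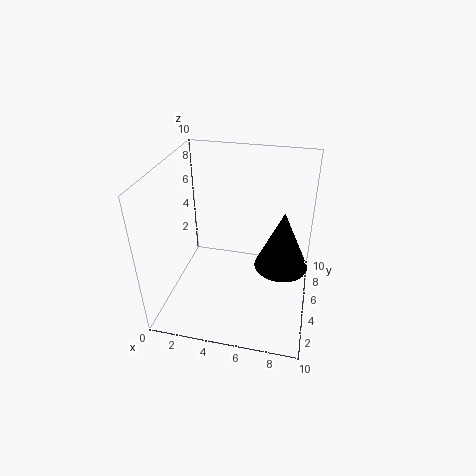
x = 8, y = 6.5, z = 2, h = 4.5, c = 'black'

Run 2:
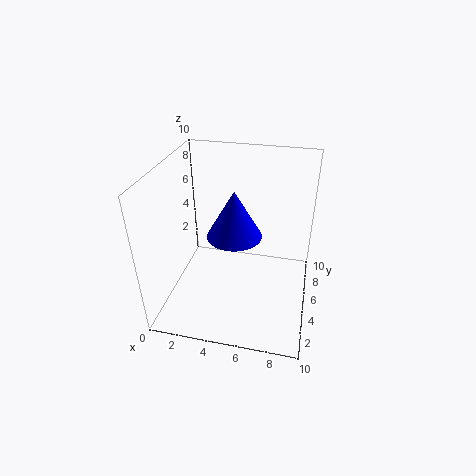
x = 4.5, y = 6, z = 4.5, h = 3.5, c = 'blue'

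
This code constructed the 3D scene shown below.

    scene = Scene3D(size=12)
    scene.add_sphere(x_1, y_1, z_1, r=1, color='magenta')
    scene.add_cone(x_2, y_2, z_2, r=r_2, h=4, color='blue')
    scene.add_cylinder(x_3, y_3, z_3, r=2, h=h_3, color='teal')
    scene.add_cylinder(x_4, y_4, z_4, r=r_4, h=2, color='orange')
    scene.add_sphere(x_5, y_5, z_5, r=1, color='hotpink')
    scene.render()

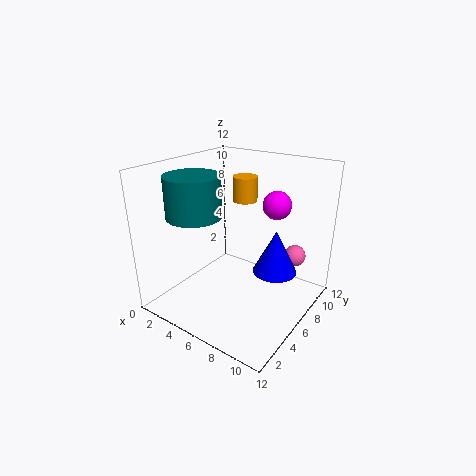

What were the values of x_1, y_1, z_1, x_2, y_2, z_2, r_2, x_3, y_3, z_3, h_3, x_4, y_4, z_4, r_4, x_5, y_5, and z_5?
x_1 = 10, y_1 = 5, z_1 = 10, x_2 = 8, y_2 = 9, z_2 = 2, r_2 = 2, x_3 = 5, y_3 = 2, z_3 = 9, h_3 = 3, x_4 = 6, y_4 = 7, z_4 = 9, r_4 = 1, x_5 = 9, y_5 = 11, z_5 = 3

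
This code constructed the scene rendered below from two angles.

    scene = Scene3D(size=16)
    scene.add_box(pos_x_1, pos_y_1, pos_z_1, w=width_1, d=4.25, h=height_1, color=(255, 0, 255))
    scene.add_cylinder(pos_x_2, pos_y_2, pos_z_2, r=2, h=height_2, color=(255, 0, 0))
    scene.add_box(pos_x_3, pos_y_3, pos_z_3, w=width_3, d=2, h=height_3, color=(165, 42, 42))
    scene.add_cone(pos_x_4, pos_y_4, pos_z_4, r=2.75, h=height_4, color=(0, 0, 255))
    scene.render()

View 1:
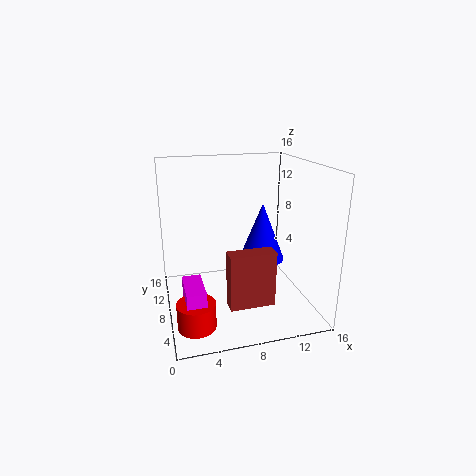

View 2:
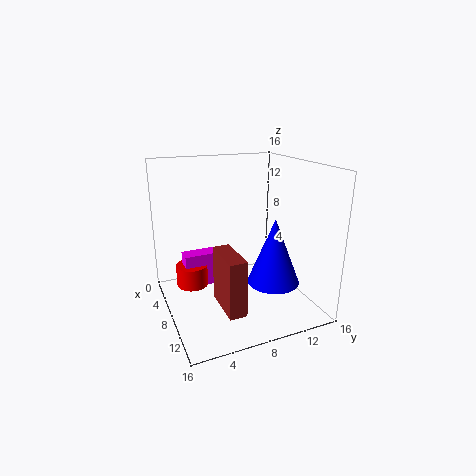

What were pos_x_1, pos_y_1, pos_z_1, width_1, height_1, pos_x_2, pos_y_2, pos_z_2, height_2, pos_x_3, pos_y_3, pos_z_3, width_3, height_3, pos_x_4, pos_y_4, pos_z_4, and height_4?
pos_x_1 = 1.5
pos_y_1 = 3
pos_z_1 = 0.25
width_1 = 2
height_1 = 4.25
pos_x_2 = 2.5
pos_y_2 = 4
pos_z_2 = 0.25
height_2 = 2.75
pos_x_3 = 6.5
pos_y_3 = 5.5
pos_z_3 = 0.25
width_3 = 5.25
height_3 = 6.5
pos_x_4 = 11.75
pos_y_4 = 10.5
pos_z_4 = 4
height_4 = 7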